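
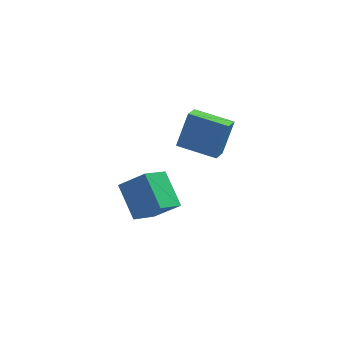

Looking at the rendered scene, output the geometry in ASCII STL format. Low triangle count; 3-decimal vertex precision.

solid 
facet normal -0.750 0.190 -0.633
outer loop
vertex -0.034 -2.724 0.01
vertex 0.703 -1.536 -0.506
vertex 0.88 -3.916 -1.43
endloop
endfacet
facet normal -0.494 -0.797 0.346
outer loop
vertex 2.177 -4.244 -0.334
vertex -0.034 -2.724 0.01
vertex 0.88 -3.916 -1.43
endloop
endfacet
facet normal -0.751 0.190 -0.633
outer loop
vertex 0.88 -3.916 -1.43
vertex 0.703 -1.536 -0.506
vertex 1.616 -2.727 -1.946
endloop
endfacet
facet normal 0.440 -0.573 -0.692
outer loop
vertex 1.616 -2.727 -1.946
vertex 2.177 -4.244 -0.334
vertex 0.88 -3.916 -1.43
endloop
endfacet
facet normal -0.440 0.573 0.692
outer loop
vertex -0.034 -2.724 0.01
vertex 2.0 -1.864 0.59
vertex 0.703 -1.536 -0.506
endloop
endfacet
facet normal -0.494 -0.797 0.346
outer loop
vertex 1.264 -3.053 1.106
vertex -0.034 -2.724 0.01
vertex 2.177 -4.244 -0.334
endloop
endfacet
facet normal -0.439 0.572 0.692
outer loop
vertex 1.264 -3.053 1.106
vertex 2.0 -1.864 0.59
vertex -0.034 -2.724 0.01
endloop
endfacet
facet normal 0.494 0.797 -0.346
outer loop
vertex 0.703 -1.536 -0.506
vertex 2.0 -1.864 0.59
vertex 1.616 -2.727 -1.946
endloop
endfacet
facet normal 0.439 -0.573 -0.692
outer loop
vertex 2.914 -3.056 -0.85
vertex 2.177 -4.244 -0.334
vertex 1.616 -2.727 -1.946
endloop
endfacet
facet normal 0.494 0.797 -0.346
outer loop
vertex 1.616 -2.727 -1.946
vertex 2.0 -1.864 0.59
vertex 2.914 -3.056 -0.85
endloop
endfacet
facet normal 0.750 -0.190 0.633
outer loop
vertex 2.914 -3.056 -0.85
vertex 1.264 -3.053 1.106
vertex 2.177 -4.244 -0.334
endloop
endfacet
facet normal 0.750 -0.190 0.633
outer loop
vertex 2.0 -1.864 0.59
vertex 1.264 -3.053 1.106
vertex 2.914 -3.056 -0.85
endloop
endfacet
facet normal -0.955 0.212 0.205
outer loop
vertex 2.374 2.62 1.915
vertex 2.541 3.582 1.696
vertex 1.853 2.245 -0.126
endloop
endfacet
facet normal -0.167 -0.961 0.219
outer loop
vertex 3.859 1.798 -0.556
vertex 2.374 2.62 1.915
vertex 1.853 2.245 -0.126
endloop
endfacet
facet normal -0.955 0.213 0.205
outer loop
vertex 1.853 2.245 -0.126
vertex 2.541 3.582 1.696
vertex 2.02 3.206 -0.346
endloop
endfacet
facet normal -0.244 -0.176 -0.954
outer loop
vertex 2.02 3.206 -0.346
vertex 3.859 1.798 -0.556
vertex 1.853 2.245 -0.126
endloop
endfacet
facet normal 0.243 0.175 0.954
outer loop
vertex 2.374 2.62 1.915
vertex 4.547 3.135 1.266
vertex 2.541 3.582 1.696
endloop
endfacet
facet normal -0.167 -0.961 0.220
outer loop
vertex 4.38 2.174 1.486
vertex 2.374 2.62 1.915
vertex 3.859 1.798 -0.556
endloop
endfacet
facet normal 0.243 0.176 0.954
outer loop
vertex 4.38 2.174 1.486
vertex 4.547 3.135 1.266
vertex 2.374 2.62 1.915
endloop
endfacet
facet normal 0.167 0.961 -0.220
outer loop
vertex 2.541 3.582 1.696
vertex 4.547 3.135 1.266
vertex 2.02 3.206 -0.346
endloop
endfacet
facet normal -0.243 -0.175 -0.954
outer loop
vertex 4.026 2.76 -0.775
vertex 3.859 1.798 -0.556
vertex 2.02 3.206 -0.346
endloop
endfacet
facet normal 0.167 0.961 -0.219
outer loop
vertex 2.02 3.206 -0.346
vertex 4.547 3.135 1.266
vertex 4.026 2.76 -0.775
endloop
endfacet
facet normal 0.955 -0.212 -0.205
outer loop
vertex 4.026 2.76 -0.775
vertex 4.38 2.174 1.486
vertex 3.859 1.798 -0.556
endloop
endfacet
facet normal 0.955 -0.213 -0.205
outer loop
vertex 4.547 3.135 1.266
vertex 4.38 2.174 1.486
vertex 4.026 2.76 -0.775
endloop
endfacet

endsolid


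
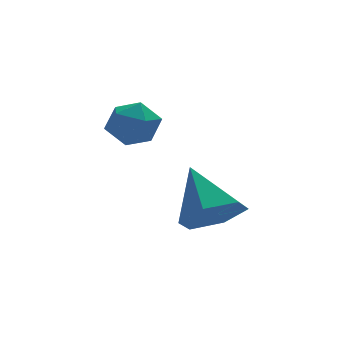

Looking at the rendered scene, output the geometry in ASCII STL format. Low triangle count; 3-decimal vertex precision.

solid 
facet normal 0.147 -0.730 -0.668
outer loop
vertex -0.94 -4.953 -2.997
vertex -1.476 -4.405 -3.714
vertex -0.438 -4.278 -3.625
endloop
endfacet
facet normal 0.724 0.097 0.683
outer loop
vertex -0.94 -4.953 -2.997
vertex -0.438 -4.278 -3.625
vertex -1.764 -2.975 -2.406
endloop
endfacet
facet normal 0.147 -0.730 -0.668
outer loop
vertex -0.438 -4.278 -3.625
vertex -1.476 -4.405 -3.714
vertex -0.974 -3.73 -4.342
endloop
endfacet
facet normal 0.707 0.707 0.012
outer loop
vertex -0.438 -4.278 -3.625
vertex -0.974 -3.73 -4.342
vertex -1.764 -2.975 -2.406
endloop
endfacet
facet normal 0.147 -0.730 -0.667
outer loop
vertex -0.974 -3.73 -4.342
vertex -1.476 -4.405 -3.714
vertex -2.013 -3.858 -4.431
endloop
endfacet
facet normal -0.080 0.917 -0.390
outer loop
vertex -0.974 -3.73 -4.342
vertex -2.013 -3.858 -4.431
vertex -1.764 -2.975 -2.406
endloop
endfacet
facet normal 0.147 -0.730 -0.667
outer loop
vertex -2.013 -3.858 -4.431
vertex -1.476 -4.405 -3.714
vertex -2.515 -4.533 -3.803
endloop
endfacet
facet normal -0.847 0.517 -0.121
outer loop
vertex -2.013 -3.858 -4.431
vertex -2.515 -4.533 -3.803
vertex -1.764 -2.975 -2.406
endloop
endfacet
facet normal 0.147 -0.730 -0.668
outer loop
vertex -2.515 -4.533 -3.803
vertex -1.476 -4.405 -3.714
vertex -1.978 -5.081 -3.086
endloop
endfacet
facet normal -0.830 -0.093 0.550
outer loop
vertex -2.515 -4.533 -3.803
vertex -1.978 -5.081 -3.086
vertex -1.764 -2.975 -2.406
endloop
endfacet
facet normal 0.147 -0.730 -0.668
outer loop
vertex -1.978 -5.081 -3.086
vertex -1.476 -4.405 -3.714
vertex -0.94 -4.953 -2.997
endloop
endfacet
facet normal -0.044 -0.303 0.952
outer loop
vertex -1.978 -5.081 -3.086
vertex -0.94 -4.953 -2.997
vertex -1.764 -2.975 -2.406
endloop
endfacet
facet normal -0.352 0.163 0.922
outer loop
vertex -3.323 -0.525 -0.827
vertex -3.504 -1.397 -0.742
vertex -2.706 -1.079 -0.493
endloop
endfacet
facet normal 0.158 0.633 0.758
outer loop
vertex -3.323 -0.525 -0.827
vertex -2.706 -1.079 -0.493
vertex -2.469 -0.443 -1.074
endloop
endfacet
facet normal -0.045 0.984 0.171
outer loop
vertex -3.323 -0.525 -0.827
vertex -2.469 -0.443 -1.074
vertex -3.119 -0.367 -1.682
endloop
endfacet
facet normal -0.682 0.731 -0.028
outer loop
vertex -3.323 -0.525 -0.827
vertex -3.119 -0.367 -1.682
vertex -3.759 -0.957 -1.477
endloop
endfacet
facet normal -0.872 0.223 0.436
outer loop
vertex -3.323 -0.525 -0.827
vertex -3.759 -0.957 -1.477
vertex -3.504 -1.397 -0.742
endloop
endfacet
facet normal 0.753 0.269 0.601
outer loop
vertex -2.469 -0.443 -1.074
vertex -2.706 -1.079 -0.493
vertex -2.121 -1.263 -1.143
endloop
endfacet
facet normal -0.074 -0.493 0.867
outer loop
vertex -2.706 -1.079 -0.493
vertex -3.504 -1.397 -0.742
vertex -2.761 -1.853 -0.938
endloop
endfacet
facet normal -0.915 -0.395 0.081
outer loop
vertex -3.504 -1.397 -0.742
vertex -3.759 -0.957 -1.477
vertex -3.411 -1.777 -1.546
endloop
endfacet
facet normal -0.608 0.428 -0.669
outer loop
vertex -3.759 -0.957 -1.477
vertex -3.119 -0.367 -1.682
vertex -3.174 -1.141 -2.127
endloop
endfacet
facet normal 0.422 0.837 -0.347
outer loop
vertex -3.119 -0.367 -1.682
vertex -2.469 -0.443 -1.074
vertex -2.376 -0.823 -1.878
endloop
endfacet
facet normal 0.682 -0.731 0.028
outer loop
vertex -2.557 -1.695 -1.793
vertex -2.121 -1.263 -1.143
vertex -2.761 -1.853 -0.938
endloop
endfacet
facet normal 0.045 -0.984 -0.171
outer loop
vertex -2.557 -1.695 -1.793
vertex -2.761 -1.853 -0.938
vertex -3.411 -1.777 -1.546
endloop
endfacet
facet normal -0.158 -0.633 -0.758
outer loop
vertex -2.557 -1.695 -1.793
vertex -3.411 -1.777 -1.546
vertex -3.174 -1.141 -2.127
endloop
endfacet
facet normal 0.352 -0.163 -0.922
outer loop
vertex -2.557 -1.695 -1.793
vertex -3.174 -1.141 -2.127
vertex -2.376 -0.823 -1.878
endloop
endfacet
facet normal 0.872 -0.223 -0.436
outer loop
vertex -2.557 -1.695 -1.793
vertex -2.376 -0.823 -1.878
vertex -2.121 -1.263 -1.143
endloop
endfacet
facet normal 0.608 -0.428 0.669
outer loop
vertex -2.761 -1.853 -0.938
vertex -2.121 -1.263 -1.143
vertex -2.706 -1.079 -0.493
endloop
endfacet
facet normal -0.422 -0.837 0.347
outer loop
vertex -3.411 -1.777 -1.546
vertex -2.761 -1.853 -0.938
vertex -3.504 -1.397 -0.742
endloop
endfacet
facet normal -0.753 -0.269 -0.601
outer loop
vertex -3.174 -1.141 -2.127
vertex -3.411 -1.777 -1.546
vertex -3.759 -0.957 -1.477
endloop
endfacet
facet normal 0.074 0.493 -0.867
outer loop
vertex -2.376 -0.823 -1.878
vertex -3.174 -1.141 -2.127
vertex -3.119 -0.367 -1.682
endloop
endfacet
facet normal 0.915 0.395 -0.081
outer loop
vertex -2.121 -1.263 -1.143
vertex -2.376 -0.823 -1.878
vertex -2.469 -0.443 -1.074
endloop
endfacet

endsolid


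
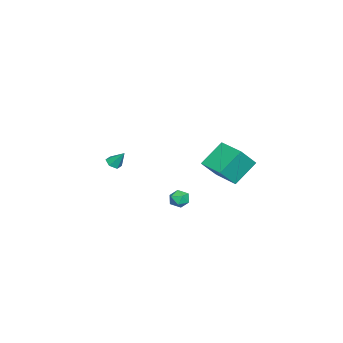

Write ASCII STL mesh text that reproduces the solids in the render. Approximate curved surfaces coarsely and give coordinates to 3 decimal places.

solid 
facet normal -0.615 -0.788 0.029
outer loop
vertex -1.822 3.135 4.845
vertex -2.665 3.752 3.7
vertex -0.789 2.284 3.627
endloop
endfacet
facet normal 0.543 -0.398 0.739
outer loop
vertex 0.245 3.608 3.58
vertex -1.822 3.135 4.845
vertex -0.789 2.284 3.627
endloop
endfacet
facet normal -0.615 -0.788 0.028
outer loop
vertex -0.789 2.284 3.627
vertex -2.665 3.752 3.7
vertex -1.631 2.901 2.482
endloop
endfacet
facet normal 0.571 -0.470 -0.673
outer loop
vertex -1.631 2.901 2.482
vertex 0.245 3.608 3.58
vertex -0.789 2.284 3.627
endloop
endfacet
facet normal -0.571 0.470 0.673
outer loop
vertex -1.822 3.135 4.845
vertex -1.631 5.076 3.653
vertex -2.665 3.752 3.7
endloop
endfacet
facet normal 0.543 -0.398 0.739
outer loop
vertex -0.789 4.459 4.798
vertex -1.822 3.135 4.845
vertex 0.245 3.608 3.58
endloop
endfacet
facet normal -0.571 0.470 0.673
outer loop
vertex -0.789 4.459 4.798
vertex -1.631 5.076 3.653
vertex -1.822 3.135 4.845
endloop
endfacet
facet normal -0.543 0.398 -0.739
outer loop
vertex -2.665 3.752 3.7
vertex -1.631 5.076 3.653
vertex -1.631 2.901 2.482
endloop
endfacet
facet normal 0.571 -0.469 -0.673
outer loop
vertex -0.598 4.225 2.435
vertex 0.245 3.608 3.58
vertex -1.631 2.901 2.482
endloop
endfacet
facet normal -0.544 0.398 -0.739
outer loop
vertex -1.631 2.901 2.482
vertex -1.631 5.076 3.653
vertex -0.598 4.225 2.435
endloop
endfacet
facet normal 0.615 0.788 -0.028
outer loop
vertex -0.598 4.225 2.435
vertex -0.789 4.459 4.798
vertex 0.245 3.608 3.58
endloop
endfacet
facet normal 0.616 0.788 -0.028
outer loop
vertex -1.631 5.076 3.653
vertex -0.789 4.459 4.798
vertex -0.598 4.225 2.435
endloop
endfacet
facet normal -0.118 -0.601 -0.791
outer loop
vertex -3.305 -3.666 1.499
vertex -3.826 -3.569 1.503
vertex -3.502 -3.26 1.22
endloop
endfacet
facet normal 0.897 0.441 0.008
outer loop
vertex -3.305 -3.666 1.499
vertex -3.502 -3.26 1.22
vertex -3.694 -2.891 2.397
endloop
endfacet
facet normal -0.118 -0.601 -0.791
outer loop
vertex -3.502 -3.26 1.22
vertex -3.826 -3.569 1.503
vertex -4.023 -3.163 1.224
endloop
endfacet
facet normal 0.174 0.947 -0.269
outer loop
vertex -3.502 -3.26 1.22
vertex -4.023 -3.163 1.224
vertex -3.694 -2.891 2.397
endloop
endfacet
facet normal -0.116 -0.600 -0.791
outer loop
vertex -4.023 -3.163 1.224
vertex -3.826 -3.569 1.503
vertex -4.348 -3.473 1.507
endloop
endfacet
facet normal -0.680 0.733 0.021
outer loop
vertex -4.023 -3.163 1.224
vertex -4.348 -3.473 1.507
vertex -3.694 -2.891 2.397
endloop
endfacet
facet normal -0.117 -0.601 -0.790
outer loop
vertex -4.348 -3.473 1.507
vertex -3.826 -3.569 1.503
vertex -4.151 -3.878 1.786
endloop
endfacet
facet normal -0.809 0.011 0.587
outer loop
vertex -4.348 -3.473 1.507
vertex -4.151 -3.878 1.786
vertex -3.694 -2.891 2.397
endloop
endfacet
facet normal -0.118 -0.600 -0.791
outer loop
vertex -4.151 -3.878 1.786
vertex -3.826 -3.569 1.503
vertex -3.63 -3.975 1.782
endloop
endfacet
facet normal -0.086 -0.495 0.864
outer loop
vertex -4.151 -3.878 1.786
vertex -3.63 -3.975 1.782
vertex -3.694 -2.891 2.397
endloop
endfacet
facet normal -0.118 -0.600 -0.791
outer loop
vertex -3.63 -3.975 1.782
vertex -3.826 -3.569 1.503
vertex -3.305 -3.666 1.499
endloop
endfacet
facet normal 0.768 -0.281 0.575
outer loop
vertex -3.63 -3.975 1.782
vertex -3.305 -3.666 1.499
vertex -3.694 -2.891 2.397
endloop
endfacet
facet normal 0.411 -0.115 0.904
outer loop
vertex -0.396 1.403 1.256
vertex -0.854 0.982 1.411
vertex -0.311 0.778 1.138
endloop
endfacet
facet normal 0.908 0.045 0.416
outer loop
vertex -0.396 1.403 1.256
vertex -0.311 0.778 1.138
vertex -0.133 1.213 0.702
endloop
endfacet
facet normal 0.734 0.668 0.119
outer loop
vertex -0.396 1.403 1.256
vertex -0.133 1.213 0.702
vertex -0.565 1.687 0.706
endloop
endfacet
facet normal 0.128 0.897 0.424
outer loop
vertex -0.396 1.403 1.256
vertex -0.565 1.687 0.706
vertex -1.011 1.544 1.144
endloop
endfacet
facet normal -0.071 0.412 0.909
outer loop
vertex -0.396 1.403 1.256
vertex -1.011 1.544 1.144
vertex -0.854 0.982 1.411
endloop
endfacet
facet normal 0.885 -0.456 -0.093
outer loop
vertex -0.133 1.213 0.702
vertex -0.311 0.778 1.138
vertex -0.429 0.676 0.516
endloop
endfacet
facet normal 0.082 -0.713 0.697
outer loop
vertex -0.311 0.778 1.138
vertex -0.854 0.982 1.411
vertex -0.875 0.533 0.954
endloop
endfacet
facet normal -0.696 0.140 0.704
outer loop
vertex -0.854 0.982 1.411
vertex -1.011 1.544 1.144
vertex -1.307 1.007 0.958
endloop
endfacet
facet normal -0.375 0.924 -0.080
outer loop
vertex -1.011 1.544 1.144
vertex -0.565 1.687 0.706
vertex -1.129 1.442 0.522
endloop
endfacet
facet normal 0.603 0.555 -0.573
outer loop
vertex -0.565 1.687 0.706
vertex -0.133 1.213 0.702
vertex -0.586 1.238 0.249
endloop
endfacet
facet normal -0.128 -0.897 -0.424
outer loop
vertex -1.044 0.817 0.404
vertex -0.429 0.676 0.516
vertex -0.875 0.533 0.954
endloop
endfacet
facet normal -0.734 -0.668 -0.119
outer loop
vertex -1.044 0.817 0.404
vertex -0.875 0.533 0.954
vertex -1.307 1.007 0.958
endloop
endfacet
facet normal -0.908 -0.045 -0.416
outer loop
vertex -1.044 0.817 0.404
vertex -1.307 1.007 0.958
vertex -1.129 1.442 0.522
endloop
endfacet
facet normal -0.411 0.115 -0.904
outer loop
vertex -1.044 0.817 0.404
vertex -1.129 1.442 0.522
vertex -0.586 1.238 0.249
endloop
endfacet
facet normal 0.071 -0.412 -0.909
outer loop
vertex -1.044 0.817 0.404
vertex -0.586 1.238 0.249
vertex -0.429 0.676 0.516
endloop
endfacet
facet normal 0.375 -0.924 0.080
outer loop
vertex -0.875 0.533 0.954
vertex -0.429 0.676 0.516
vertex -0.311 0.778 1.138
endloop
endfacet
facet normal -0.603 -0.555 0.573
outer loop
vertex -1.307 1.007 0.958
vertex -0.875 0.533 0.954
vertex -0.854 0.982 1.411
endloop
endfacet
facet normal -0.885 0.456 0.093
outer loop
vertex -1.129 1.442 0.522
vertex -1.307 1.007 0.958
vertex -1.011 1.544 1.144
endloop
endfacet
facet normal -0.082 0.713 -0.697
outer loop
vertex -0.586 1.238 0.249
vertex -1.129 1.442 0.522
vertex -0.565 1.687 0.706
endloop
endfacet
facet normal 0.696 -0.140 -0.704
outer loop
vertex -0.429 0.676 0.516
vertex -0.586 1.238 0.249
vertex -0.133 1.213 0.702
endloop
endfacet

endsolid


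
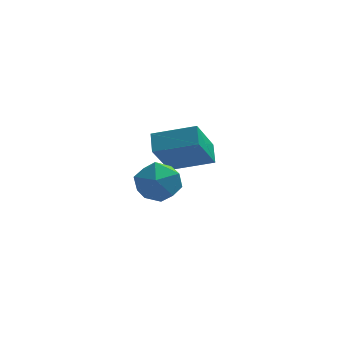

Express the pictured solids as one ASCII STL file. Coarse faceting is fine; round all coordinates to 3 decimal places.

solid 
facet normal -0.951 0.096 -0.294
outer loop
vertex -3.505 3.264 1.714
vertex -2.851 4.431 -0.02
vertex -3.424 2.415 1.173
endloop
endfacet
facet normal -0.299 -0.533 0.792
outer loop
vertex -1.589 2.229 1.74
vertex -3.505 3.264 1.714
vertex -3.424 2.415 1.173
endloop
endfacet
facet normal -0.951 0.096 -0.294
outer loop
vertex -3.424 2.415 1.173
vertex -2.851 4.431 -0.02
vertex -2.77 3.582 -0.561
endloop
endfacet
facet normal 0.080 -0.841 -0.536
outer loop
vertex -2.77 3.582 -0.561
vertex -1.589 2.229 1.74
vertex -3.424 2.415 1.173
endloop
endfacet
facet normal -0.080 0.841 0.536
outer loop
vertex -3.505 3.264 1.714
vertex -1.016 4.245 0.547
vertex -2.851 4.431 -0.02
endloop
endfacet
facet normal -0.299 -0.533 0.792
outer loop
vertex -1.67 3.078 2.281
vertex -3.505 3.264 1.714
vertex -1.589 2.229 1.74
endloop
endfacet
facet normal -0.080 0.841 0.536
outer loop
vertex -1.67 3.078 2.281
vertex -1.016 4.245 0.547
vertex -3.505 3.264 1.714
endloop
endfacet
facet normal 0.299 0.533 -0.792
outer loop
vertex -2.851 4.431 -0.02
vertex -1.016 4.245 0.547
vertex -2.77 3.582 -0.561
endloop
endfacet
facet normal 0.080 -0.841 -0.536
outer loop
vertex -0.935 3.396 0.006
vertex -1.589 2.229 1.74
vertex -2.77 3.582 -0.561
endloop
endfacet
facet normal 0.299 0.533 -0.792
outer loop
vertex -2.77 3.582 -0.561
vertex -1.016 4.245 0.547
vertex -0.935 3.396 0.006
endloop
endfacet
facet normal 0.951 -0.096 0.294
outer loop
vertex -0.935 3.396 0.006
vertex -1.67 3.078 2.281
vertex -1.589 2.229 1.74
endloop
endfacet
facet normal 0.951 -0.096 0.294
outer loop
vertex -1.016 4.245 0.547
vertex -1.67 3.078 2.281
vertex -0.935 3.396 0.006
endloop
endfacet
facet normal -0.084 0.724 0.684
outer loop
vertex -3.656 -0.46 1.926
vertex -3.203 -1.083 2.641
vertex -2.612 -0.451 2.045
endloop
endfacet
facet normal -0.012 0.999 0.030
outer loop
vertex -3.656 -0.46 1.926
vertex -2.612 -0.451 2.045
vertex -3.031 -0.427 1.081
endloop
endfacet
facet normal -0.545 0.751 -0.374
outer loop
vertex -3.656 -0.46 1.926
vertex -3.031 -0.427 1.081
vertex -3.882 -1.044 1.082
endloop
endfacet
facet normal -0.946 0.321 0.031
outer loop
vertex -3.656 -0.46 1.926
vertex -3.882 -1.044 1.082
vertex -3.988 -1.45 2.046
endloop
endfacet
facet normal -0.662 0.305 0.685
outer loop
vertex -3.656 -0.46 1.926
vertex -3.988 -1.45 2.046
vertex -3.203 -1.083 2.641
endloop
endfacet
facet normal 0.602 0.760 -0.243
outer loop
vertex -3.031 -0.427 1.081
vertex -2.612 -0.451 2.045
vertex -2.192 -1.03 1.274
endloop
endfacet
facet normal 0.486 0.315 0.815
outer loop
vertex -2.612 -0.451 2.045
vertex -3.203 -1.083 2.641
vertex -2.298 -1.436 2.238
endloop
endfacet
facet normal -0.449 -0.363 0.816
outer loop
vertex -3.203 -1.083 2.641
vertex -3.988 -1.45 2.046
vertex -3.149 -2.053 2.239
endloop
endfacet
facet normal -0.910 -0.337 -0.242
outer loop
vertex -3.988 -1.45 2.046
vertex -3.882 -1.044 1.082
vertex -3.568 -2.029 1.275
endloop
endfacet
facet normal -0.260 0.357 -0.897
outer loop
vertex -3.882 -1.044 1.082
vertex -3.031 -0.427 1.081
vertex -2.977 -1.397 0.679
endloop
endfacet
facet normal 0.946 -0.321 -0.031
outer loop
vertex -2.524 -2.02 1.394
vertex -2.192 -1.03 1.274
vertex -2.298 -1.436 2.238
endloop
endfacet
facet normal 0.545 -0.751 0.374
outer loop
vertex -2.524 -2.02 1.394
vertex -2.298 -1.436 2.238
vertex -3.149 -2.053 2.239
endloop
endfacet
facet normal 0.012 -0.999 -0.030
outer loop
vertex -2.524 -2.02 1.394
vertex -3.149 -2.053 2.239
vertex -3.568 -2.029 1.275
endloop
endfacet
facet normal 0.084 -0.724 -0.684
outer loop
vertex -2.524 -2.02 1.394
vertex -3.568 -2.029 1.275
vertex -2.977 -1.397 0.679
endloop
endfacet
facet normal 0.662 -0.305 -0.685
outer loop
vertex -2.524 -2.02 1.394
vertex -2.977 -1.397 0.679
vertex -2.192 -1.03 1.274
endloop
endfacet
facet normal 0.910 0.337 0.242
outer loop
vertex -2.298 -1.436 2.238
vertex -2.192 -1.03 1.274
vertex -2.612 -0.451 2.045
endloop
endfacet
facet normal 0.260 -0.357 0.897
outer loop
vertex -3.149 -2.053 2.239
vertex -2.298 -1.436 2.238
vertex -3.203 -1.083 2.641
endloop
endfacet
facet normal -0.602 -0.760 0.243
outer loop
vertex -3.568 -2.029 1.275
vertex -3.149 -2.053 2.239
vertex -3.988 -1.45 2.046
endloop
endfacet
facet normal -0.486 -0.315 -0.815
outer loop
vertex -2.977 -1.397 0.679
vertex -3.568 -2.029 1.275
vertex -3.882 -1.044 1.082
endloop
endfacet
facet normal 0.449 0.363 -0.816
outer loop
vertex -2.192 -1.03 1.274
vertex -2.977 -1.397 0.679
vertex -3.031 -0.427 1.081
endloop
endfacet

endsolid


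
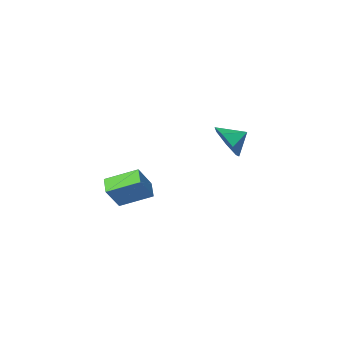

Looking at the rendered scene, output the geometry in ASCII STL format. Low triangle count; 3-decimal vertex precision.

solid 
facet normal 0.850 -0.220 -0.479
outer loop
vertex -2.353 -2.503 2.571
vertex -2.91 -2.954 1.79
vertex -2.597 -1.946 1.882
endloop
endfacet
facet normal -0.202 0.726 0.658
outer loop
vertex -2.353 -2.503 2.571
vertex -2.597 -1.946 1.882
vertex -3.87 -2.706 2.33
endloop
endfacet
facet normal 0.850 -0.220 -0.478
outer loop
vertex -2.597 -1.946 1.882
vertex -2.91 -2.954 1.79
vertex -3.076 -2.147 1.123
endloop
endfacet
facet normal -0.490 0.868 0.080
outer loop
vertex -2.597 -1.946 1.882
vertex -3.076 -2.147 1.123
vertex -3.87 -2.706 2.33
endloop
endfacet
facet normal 0.850 -0.220 -0.478
outer loop
vertex -3.076 -2.147 1.123
vertex -2.91 -2.954 1.79
vertex -3.43 -2.957 0.866
endloop
endfacet
facet normal -0.823 0.464 -0.327
outer loop
vertex -3.076 -2.147 1.123
vertex -3.43 -2.957 0.866
vertex -3.87 -2.706 2.33
endloop
endfacet
facet normal 0.850 -0.220 -0.478
outer loop
vertex -3.43 -2.957 0.866
vertex -2.91 -2.954 1.79
vertex -3.392 -3.764 1.305
endloop
endfacet
facet normal -0.950 -0.183 -0.254
outer loop
vertex -3.43 -2.957 0.866
vertex -3.392 -3.764 1.305
vertex -3.87 -2.706 2.33
endloop
endfacet
facet normal 0.850 -0.220 -0.478
outer loop
vertex -3.392 -3.764 1.305
vertex -2.91 -2.954 1.79
vertex -2.991 -3.962 2.109
endloop
endfacet
facet normal -0.774 -0.585 0.242
outer loop
vertex -3.392 -3.764 1.305
vertex -2.991 -3.962 2.109
vertex -3.87 -2.706 2.33
endloop
endfacet
facet normal 0.850 -0.220 -0.479
outer loop
vertex -2.991 -3.962 2.109
vertex -2.91 -2.954 1.79
vertex -2.529 -3.401 2.672
endloop
endfacet
facet normal -0.429 -0.439 0.789
outer loop
vertex -2.991 -3.962 2.109
vertex -2.529 -3.401 2.672
vertex -3.87 -2.706 2.33
endloop
endfacet
facet normal 0.850 -0.220 -0.479
outer loop
vertex -2.529 -3.401 2.672
vertex -2.91 -2.954 1.79
vertex -2.353 -2.503 2.571
endloop
endfacet
facet normal -0.174 0.144 0.974
outer loop
vertex -2.529 -3.401 2.672
vertex -2.353 -2.503 2.571
vertex -3.87 -2.706 2.33
endloop
endfacet
facet normal -0.572 -0.188 -0.798
outer loop
vertex 1.32 -2.594 0.174
vertex 1.668 -1.812 -0.259
vertex 2.563 -3.52 -0.499
endloop
endfacet
facet normal -0.363 -0.815 0.451
outer loop
vertex 3.392 -3.248 0.659
vertex 1.32 -2.594 0.174
vertex 2.563 -3.52 -0.499
endloop
endfacet
facet normal -0.572 -0.188 -0.798
outer loop
vertex 2.563 -3.52 -0.499
vertex 1.668 -1.812 -0.259
vertex 2.911 -2.738 -0.932
endloop
endfacet
facet normal 0.736 -0.548 -0.398
outer loop
vertex 2.911 -2.738 -0.932
vertex 3.392 -3.248 0.659
vertex 2.563 -3.52 -0.499
endloop
endfacet
facet normal -0.736 0.548 0.398
outer loop
vertex 1.32 -2.594 0.174
vertex 2.497 -1.54 0.899
vertex 1.668 -1.812 -0.259
endloop
endfacet
facet normal -0.363 -0.815 0.451
outer loop
vertex 2.149 -2.322 1.332
vertex 1.32 -2.594 0.174
vertex 3.392 -3.248 0.659
endloop
endfacet
facet normal -0.736 0.548 0.398
outer loop
vertex 2.149 -2.322 1.332
vertex 2.497 -1.54 0.899
vertex 1.32 -2.594 0.174
endloop
endfacet
facet normal 0.363 0.815 -0.451
outer loop
vertex 1.668 -1.812 -0.259
vertex 2.497 -1.54 0.899
vertex 2.911 -2.738 -0.932
endloop
endfacet
facet normal 0.736 -0.548 -0.398
outer loop
vertex 3.74 -2.466 0.226
vertex 3.392 -3.248 0.659
vertex 2.911 -2.738 -0.932
endloop
endfacet
facet normal 0.363 0.815 -0.451
outer loop
vertex 2.911 -2.738 -0.932
vertex 2.497 -1.54 0.899
vertex 3.74 -2.466 0.226
endloop
endfacet
facet normal 0.572 0.188 0.798
outer loop
vertex 3.74 -2.466 0.226
vertex 2.149 -2.322 1.332
vertex 3.392 -3.248 0.659
endloop
endfacet
facet normal 0.572 0.188 0.798
outer loop
vertex 2.497 -1.54 0.899
vertex 2.149 -2.322 1.332
vertex 3.74 -2.466 0.226
endloop
endfacet

endsolid


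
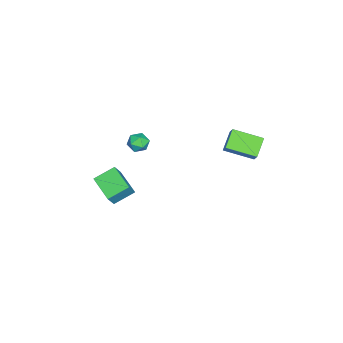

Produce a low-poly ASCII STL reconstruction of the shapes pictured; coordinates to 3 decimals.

solid 
facet normal -0.826 0.066 0.560
outer loop
vertex -4.149 2.526 1.337
vertex -4.365 4.185 0.822
vertex -4.655 2.239 0.624
endloop
endfacet
facet normal 0.123 -0.948 0.294
outer loop
vertex -3.615 2.155 -0.082
vertex -4.149 2.526 1.337
vertex -4.655 2.239 0.624
endloop
endfacet
facet normal -0.825 0.066 0.561
outer loop
vertex -4.655 2.239 0.624
vertex -4.365 4.185 0.822
vertex -4.872 3.897 0.11
endloop
endfacet
facet normal -0.551 -0.312 -0.774
outer loop
vertex -4.872 3.897 0.11
vertex -3.615 2.155 -0.082
vertex -4.655 2.239 0.624
endloop
endfacet
facet normal 0.551 0.312 0.774
outer loop
vertex -4.149 2.526 1.337
vertex -3.325 4.101 0.116
vertex -4.365 4.185 0.822
endloop
endfacet
facet normal 0.125 -0.947 0.295
outer loop
vertex -3.108 2.443 0.63
vertex -4.149 2.526 1.337
vertex -3.615 2.155 -0.082
endloop
endfacet
facet normal 0.551 0.312 0.774
outer loop
vertex -3.108 2.443 0.63
vertex -3.325 4.101 0.116
vertex -4.149 2.526 1.337
endloop
endfacet
facet normal -0.124 0.947 -0.295
outer loop
vertex -4.365 4.185 0.822
vertex -3.325 4.101 0.116
vertex -4.872 3.897 0.11
endloop
endfacet
facet normal -0.551 -0.312 -0.774
outer loop
vertex -3.831 3.814 -0.597
vertex -3.615 2.155 -0.082
vertex -4.872 3.897 0.11
endloop
endfacet
facet normal -0.124 0.948 -0.294
outer loop
vertex -4.872 3.897 0.11
vertex -3.325 4.101 0.116
vertex -3.831 3.814 -0.597
endloop
endfacet
facet normal 0.825 -0.067 -0.561
outer loop
vertex -3.831 3.814 -0.597
vertex -3.108 2.443 0.63
vertex -3.615 2.155 -0.082
endloop
endfacet
facet normal 0.826 -0.065 -0.560
outer loop
vertex -3.325 4.101 0.116
vertex -3.108 2.443 0.63
vertex -3.831 3.814 -0.597
endloop
endfacet
facet normal -0.538 0.123 -0.834
outer loop
vertex -3.125 -4.639 -4.333
vertex -3.876 -3.679 -3.708
vertex -2.055 -3.466 -4.85
endloop
endfacet
facet normal 0.548 -0.701 -0.456
outer loop
vertex -1.464 -3.601 -3.932
vertex -3.125 -4.639 -4.333
vertex -2.055 -3.466 -4.85
endloop
endfacet
facet normal -0.538 0.123 -0.834
outer loop
vertex -2.055 -3.466 -4.85
vertex -3.876 -3.679 -3.708
vertex -2.806 -2.506 -4.225
endloop
endfacet
facet normal 0.641 0.703 -0.309
outer loop
vertex -2.806 -2.506 -4.225
vertex -1.464 -3.601 -3.932
vertex -2.055 -3.466 -4.85
endloop
endfacet
facet normal -0.641 -0.703 0.309
outer loop
vertex -3.125 -4.639 -4.333
vertex -3.285 -3.814 -2.79
vertex -3.876 -3.679 -3.708
endloop
endfacet
facet normal 0.548 -0.701 -0.456
outer loop
vertex -2.534 -4.774 -3.415
vertex -3.125 -4.639 -4.333
vertex -1.464 -3.601 -3.932
endloop
endfacet
facet normal -0.641 -0.703 0.309
outer loop
vertex -2.534 -4.774 -3.415
vertex -3.285 -3.814 -2.79
vertex -3.125 -4.639 -4.333
endloop
endfacet
facet normal -0.548 0.701 0.456
outer loop
vertex -3.876 -3.679 -3.708
vertex -3.285 -3.814 -2.79
vertex -2.806 -2.506 -4.225
endloop
endfacet
facet normal 0.641 0.703 -0.309
outer loop
vertex -2.215 -2.641 -3.307
vertex -1.464 -3.601 -3.932
vertex -2.806 -2.506 -4.225
endloop
endfacet
facet normal -0.548 0.701 0.456
outer loop
vertex -2.806 -2.506 -4.225
vertex -3.285 -3.814 -2.79
vertex -2.215 -2.641 -3.307
endloop
endfacet
facet normal 0.538 -0.123 0.834
outer loop
vertex -2.215 -2.641 -3.307
vertex -2.534 -4.774 -3.415
vertex -1.464 -3.601 -3.932
endloop
endfacet
facet normal 0.538 -0.123 0.834
outer loop
vertex -3.285 -3.814 -2.79
vertex -2.534 -4.774 -3.415
vertex -2.215 -2.641 -3.307
endloop
endfacet
facet normal -0.279 -0.153 0.948
outer loop
vertex -3.507 -2.293 0.329
vertex -3.074 -2.806 0.374
vertex -2.875 -2.183 0.533
endloop
endfacet
facet normal -0.342 0.537 0.771
outer loop
vertex -3.507 -2.293 0.329
vertex -2.875 -2.183 0.533
vertex -3.17 -1.756 0.105
endloop
endfacet
facet normal -0.785 0.582 0.214
outer loop
vertex -3.507 -2.293 0.329
vertex -3.17 -1.756 0.105
vertex -3.551 -2.114 -0.318
endloop
endfacet
facet normal -0.996 -0.080 0.046
outer loop
vertex -3.507 -2.293 0.329
vertex -3.551 -2.114 -0.318
vertex -3.491 -2.764 -0.151
endloop
endfacet
facet normal -0.683 -0.533 0.500
outer loop
vertex -3.507 -2.293 0.329
vertex -3.491 -2.764 -0.151
vertex -3.074 -2.806 0.374
endloop
endfacet
facet normal 0.299 0.771 0.563
outer loop
vertex -3.17 -1.756 0.105
vertex -2.875 -2.183 0.533
vertex -2.529 -1.936 0.011
endloop
endfacet
facet normal 0.400 -0.345 0.849
outer loop
vertex -2.875 -2.183 0.533
vertex -3.074 -2.806 0.374
vertex -2.469 -2.586 0.178
endloop
endfacet
facet normal -0.252 -0.960 0.123
outer loop
vertex -3.074 -2.806 0.374
vertex -3.491 -2.764 -0.151
vertex -2.85 -2.944 -0.245
endloop
endfacet
facet normal -0.759 -0.227 -0.610
outer loop
vertex -3.491 -2.764 -0.151
vertex -3.551 -2.114 -0.318
vertex -3.145 -2.517 -0.673
endloop
endfacet
facet normal -0.417 0.844 -0.339
outer loop
vertex -3.551 -2.114 -0.318
vertex -3.17 -1.756 0.105
vertex -2.946 -1.894 -0.514
endloop
endfacet
facet normal 0.996 0.080 -0.046
outer loop
vertex -2.513 -2.407 -0.469
vertex -2.529 -1.936 0.011
vertex -2.469 -2.586 0.178
endloop
endfacet
facet normal 0.785 -0.582 -0.214
outer loop
vertex -2.513 -2.407 -0.469
vertex -2.469 -2.586 0.178
vertex -2.85 -2.944 -0.245
endloop
endfacet
facet normal 0.342 -0.537 -0.771
outer loop
vertex -2.513 -2.407 -0.469
vertex -2.85 -2.944 -0.245
vertex -3.145 -2.517 -0.673
endloop
endfacet
facet normal 0.279 0.153 -0.948
outer loop
vertex -2.513 -2.407 -0.469
vertex -3.145 -2.517 -0.673
vertex -2.946 -1.894 -0.514
endloop
endfacet
facet normal 0.683 0.533 -0.500
outer loop
vertex -2.513 -2.407 -0.469
vertex -2.946 -1.894 -0.514
vertex -2.529 -1.936 0.011
endloop
endfacet
facet normal 0.759 0.227 0.610
outer loop
vertex -2.469 -2.586 0.178
vertex -2.529 -1.936 0.011
vertex -2.875 -2.183 0.533
endloop
endfacet
facet normal 0.417 -0.844 0.339
outer loop
vertex -2.85 -2.944 -0.245
vertex -2.469 -2.586 0.178
vertex -3.074 -2.806 0.374
endloop
endfacet
facet normal -0.299 -0.771 -0.563
outer loop
vertex -3.145 -2.517 -0.673
vertex -2.85 -2.944 -0.245
vertex -3.491 -2.764 -0.151
endloop
endfacet
facet normal -0.400 0.345 -0.849
outer loop
vertex -2.946 -1.894 -0.514
vertex -3.145 -2.517 -0.673
vertex -3.551 -2.114 -0.318
endloop
endfacet
facet normal 0.252 0.960 -0.123
outer loop
vertex -2.529 -1.936 0.011
vertex -2.946 -1.894 -0.514
vertex -3.17 -1.756 0.105
endloop
endfacet

endsolid


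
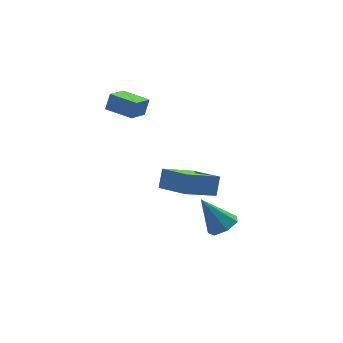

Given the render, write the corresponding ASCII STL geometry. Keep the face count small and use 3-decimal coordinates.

solid 
facet normal -0.793 -0.481 0.374
outer loop
vertex -3.521 1.304 1.857
vertex -4.199 2.491 1.945
vertex -3.83 1.187 1.052
endloop
endfacet
facet normal 0.494 -0.867 -0.064
outer loop
vertex -2.901 1.749 0.615
vertex -3.521 1.304 1.857
vertex -3.83 1.187 1.052
endloop
endfacet
facet normal -0.794 -0.480 0.373
outer loop
vertex -3.83 1.187 1.052
vertex -4.199 2.491 1.945
vertex -4.507 2.375 1.14
endloop
endfacet
facet normal -0.355 -0.134 -0.925
outer loop
vertex -4.507 2.375 1.14
vertex -2.901 1.749 0.615
vertex -3.83 1.187 1.052
endloop
endfacet
facet normal 0.354 0.134 0.925
outer loop
vertex -3.521 1.304 1.857
vertex -3.27 3.053 1.508
vertex -4.199 2.491 1.945
endloop
endfacet
facet normal 0.494 -0.867 -0.064
outer loop
vertex -2.593 1.865 1.42
vertex -3.521 1.304 1.857
vertex -2.901 1.749 0.615
endloop
endfacet
facet normal 0.355 0.134 0.925
outer loop
vertex -2.593 1.865 1.42
vertex -3.27 3.053 1.508
vertex -3.521 1.304 1.857
endloop
endfacet
facet normal -0.494 0.867 0.064
outer loop
vertex -4.199 2.491 1.945
vertex -3.27 3.053 1.508
vertex -4.507 2.375 1.14
endloop
endfacet
facet normal -0.355 -0.134 -0.925
outer loop
vertex -3.579 2.936 0.703
vertex -2.901 1.749 0.615
vertex -4.507 2.375 1.14
endloop
endfacet
facet normal -0.494 0.867 0.064
outer loop
vertex -4.507 2.375 1.14
vertex -3.27 3.053 1.508
vertex -3.579 2.936 0.703
endloop
endfacet
facet normal 0.794 0.481 -0.373
outer loop
vertex -3.579 2.936 0.703
vertex -2.593 1.865 1.42
vertex -2.901 1.749 0.615
endloop
endfacet
facet normal 0.793 0.480 -0.374
outer loop
vertex -3.27 3.053 1.508
vertex -2.593 1.865 1.42
vertex -3.579 2.936 0.703
endloop
endfacet
facet normal -0.391 -0.389 -0.834
outer loop
vertex -2.694 -4.173 -0.849
vertex -4.218 -4.208 -0.118
vertex -3.025 -2.534 -1.459
endloop
endfacet
facet normal 0.901 0.021 -0.432
outer loop
vertex -2.642 -2.152 -0.642
vertex -2.694 -4.173 -0.849
vertex -3.025 -2.534 -1.459
endloop
endfacet
facet normal -0.391 -0.390 -0.834
outer loop
vertex -3.025 -2.534 -1.459
vertex -4.218 -4.208 -0.118
vertex -4.549 -2.569 -0.729
endloop
endfacet
facet normal -0.186 0.921 -0.343
outer loop
vertex -4.549 -2.569 -0.729
vertex -2.642 -2.152 -0.642
vertex -3.025 -2.534 -1.459
endloop
endfacet
facet normal 0.186 -0.921 0.343
outer loop
vertex -2.694 -4.173 -0.849
vertex -3.835 -3.826 0.699
vertex -4.218 -4.208 -0.118
endloop
endfacet
facet normal 0.902 0.021 -0.432
outer loop
vertex -2.311 -3.791 -0.031
vertex -2.694 -4.173 -0.849
vertex -2.642 -2.152 -0.642
endloop
endfacet
facet normal 0.186 -0.921 0.343
outer loop
vertex -2.311 -3.791 -0.031
vertex -3.835 -3.826 0.699
vertex -2.694 -4.173 -0.849
endloop
endfacet
facet normal -0.901 -0.021 0.432
outer loop
vertex -4.218 -4.208 -0.118
vertex -3.835 -3.826 0.699
vertex -4.549 -2.569 -0.729
endloop
endfacet
facet normal -0.186 0.921 -0.343
outer loop
vertex -4.166 -2.187 0.089
vertex -2.642 -2.152 -0.642
vertex -4.549 -2.569 -0.729
endloop
endfacet
facet normal -0.902 -0.021 0.432
outer loop
vertex -4.549 -2.569 -0.729
vertex -3.835 -3.826 0.699
vertex -4.166 -2.187 0.089
endloop
endfacet
facet normal 0.391 0.390 0.834
outer loop
vertex -4.166 -2.187 0.089
vertex -2.311 -3.791 -0.031
vertex -2.642 -2.152 -0.642
endloop
endfacet
facet normal 0.391 0.389 0.834
outer loop
vertex -3.835 -3.826 0.699
vertex -2.311 -3.791 -0.031
vertex -4.166 -2.187 0.089
endloop
endfacet
facet normal 0.378 -0.420 -0.825
outer loop
vertex -0.685 -2.517 -4.169
vertex -1.406 -2.612 -4.451
vertex -0.925 -2.004 -4.54
endloop
endfacet
facet normal 0.662 0.617 0.426
outer loop
vertex -0.685 -2.517 -4.169
vertex -0.925 -2.004 -4.54
vertex -2.094 -1.848 -2.949
endloop
endfacet
facet normal 0.378 -0.420 -0.825
outer loop
vertex -0.925 -2.004 -4.54
vertex -1.406 -2.612 -4.451
vertex -1.527 -1.949 -4.844
endloop
endfacet
facet normal 0.102 0.995 -0.022
outer loop
vertex -0.925 -2.004 -4.54
vertex -1.527 -1.949 -4.844
vertex -2.094 -1.848 -2.949
endloop
endfacet
facet normal 0.378 -0.420 -0.825
outer loop
vertex -1.527 -1.949 -4.844
vertex -1.406 -2.612 -4.451
vertex -2.038 -2.393 -4.852
endloop
endfacet
facet normal -0.636 0.736 -0.230
outer loop
vertex -1.527 -1.949 -4.844
vertex -2.038 -2.393 -4.852
vertex -2.094 -1.848 -2.949
endloop
endfacet
facet normal 0.378 -0.420 -0.825
outer loop
vertex -2.038 -2.393 -4.852
vertex -1.406 -2.612 -4.451
vertex -2.073 -3.002 -4.558
endloop
endfacet
facet normal -0.998 0.038 -0.040
outer loop
vertex -2.038 -2.393 -4.852
vertex -2.073 -3.002 -4.558
vertex -2.094 -1.848 -2.949
endloop
endfacet
facet normal 0.378 -0.419 -0.826
outer loop
vertex -2.073 -3.002 -4.558
vertex -1.406 -2.612 -4.451
vertex -1.605 -3.317 -4.184
endloop
endfacet
facet normal -0.711 -0.576 0.404
outer loop
vertex -2.073 -3.002 -4.558
vertex -1.605 -3.317 -4.184
vertex -2.094 -1.848 -2.949
endloop
endfacet
facet normal 0.378 -0.419 -0.825
outer loop
vertex -1.605 -3.317 -4.184
vertex -1.406 -2.612 -4.451
vertex -0.988 -3.101 -4.011
endloop
endfacet
facet normal 0.010 -0.642 0.767
outer loop
vertex -1.605 -3.317 -4.184
vertex -0.988 -3.101 -4.011
vertex -2.094 -1.848 -2.949
endloop
endfacet
facet normal 0.378 -0.419 -0.825
outer loop
vertex -0.988 -3.101 -4.011
vertex -1.406 -2.612 -4.451
vertex -0.685 -2.517 -4.169
endloop
endfacet
facet normal 0.620 -0.111 0.777
outer loop
vertex -0.988 -3.101 -4.011
vertex -0.685 -2.517 -4.169
vertex -2.094 -1.848 -2.949
endloop
endfacet

endsolid


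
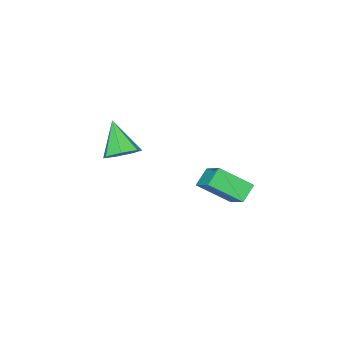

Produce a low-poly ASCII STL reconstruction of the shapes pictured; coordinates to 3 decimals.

solid 
facet normal 0.258 0.574 -0.777
outer loop
vertex -0.479 -2.058 -2.494
vertex -1.0 -1.416 -2.193
vertex -0.15 -1.56 -2.017
endloop
endfacet
facet normal 0.695 -0.681 0.232
outer loop
vertex -0.479 -2.058 -2.494
vertex -0.15 -1.56 -2.017
vertex -1.48 -2.484 -0.747
endloop
endfacet
facet normal 0.258 0.575 -0.777
outer loop
vertex -0.15 -1.56 -2.017
vertex -1.0 -1.416 -2.193
vertex -0.461 -0.954 -1.672
endloop
endfacet
facet normal 0.705 -0.041 0.708
outer loop
vertex -0.15 -1.56 -2.017
vertex -0.461 -0.954 -1.672
vertex -1.48 -2.484 -0.747
endloop
endfacet
facet normal 0.258 0.575 -0.777
outer loop
vertex -0.461 -0.954 -1.672
vertex -1.0 -1.416 -2.193
vertex -1.178 -0.696 -1.719
endloop
endfacet
facet normal 0.108 0.461 0.881
outer loop
vertex -0.461 -0.954 -1.672
vertex -1.178 -0.696 -1.719
vertex -1.48 -2.484 -0.747
endloop
endfacet
facet normal 0.258 0.575 -0.777
outer loop
vertex -1.178 -0.696 -1.719
vertex -1.0 -1.416 -2.193
vertex -1.761 -0.979 -2.122
endloop
endfacet
facet normal -0.645 0.446 0.620
outer loop
vertex -1.178 -0.696 -1.719
vertex -1.761 -0.979 -2.122
vertex -1.48 -2.484 -0.747
endloop
endfacet
facet normal 0.257 0.574 -0.777
outer loop
vertex -1.761 -0.979 -2.122
vertex -1.0 -1.416 -2.193
vertex -1.771 -1.592 -2.578
endloop
endfacet
facet normal -0.990 -0.074 0.121
outer loop
vertex -1.761 -0.979 -2.122
vertex -1.771 -1.592 -2.578
vertex -1.48 -2.484 -0.747
endloop
endfacet
facet normal 0.257 0.574 -0.777
outer loop
vertex -1.771 -1.592 -2.578
vertex -1.0 -1.416 -2.193
vertex -1.201 -2.072 -2.744
endloop
endfacet
facet normal -0.665 -0.707 -0.239
outer loop
vertex -1.771 -1.592 -2.578
vertex -1.201 -2.072 -2.744
vertex -1.48 -2.484 -0.747
endloop
endfacet
facet normal 0.258 0.574 -0.777
outer loop
vertex -1.201 -2.072 -2.744
vertex -1.0 -1.416 -2.193
vertex -0.479 -2.058 -2.494
endloop
endfacet
facet normal 0.085 -0.978 -0.190
outer loop
vertex -1.201 -2.072 -2.744
vertex -0.479 -2.058 -2.494
vertex -1.48 -2.484 -0.747
endloop
endfacet
facet normal -0.772 -0.084 0.630
outer loop
vertex -1.806 3.411 -1.323
vertex -2.742 4.534 -2.321
vertex -2.342 2.243 -2.135
endloop
endfacet
facet normal 0.529 -0.635 0.563
outer loop
vertex -1.578 2.326 -2.759
vertex -1.806 3.411 -1.323
vertex -2.342 2.243 -2.135
endloop
endfacet
facet normal -0.772 -0.084 0.630
outer loop
vertex -2.342 2.243 -2.135
vertex -2.742 4.534 -2.321
vertex -3.278 3.366 -3.132
endloop
endfacet
facet normal -0.353 -0.768 -0.534
outer loop
vertex -3.278 3.366 -3.132
vertex -1.578 2.326 -2.759
vertex -2.342 2.243 -2.135
endloop
endfacet
facet normal 0.353 0.768 0.534
outer loop
vertex -1.806 3.411 -1.323
vertex -1.978 4.617 -2.945
vertex -2.742 4.534 -2.321
endloop
endfacet
facet normal 0.530 -0.634 0.563
outer loop
vertex -1.042 3.494 -1.948
vertex -1.806 3.411 -1.323
vertex -1.578 2.326 -2.759
endloop
endfacet
facet normal 0.353 0.768 0.534
outer loop
vertex -1.042 3.494 -1.948
vertex -1.978 4.617 -2.945
vertex -1.806 3.411 -1.323
endloop
endfacet
facet normal -0.529 0.634 -0.564
outer loop
vertex -2.742 4.534 -2.321
vertex -1.978 4.617 -2.945
vertex -3.278 3.366 -3.132
endloop
endfacet
facet normal -0.353 -0.768 -0.534
outer loop
vertex -2.514 3.449 -3.757
vertex -1.578 2.326 -2.759
vertex -3.278 3.366 -3.132
endloop
endfacet
facet normal -0.530 0.634 -0.563
outer loop
vertex -3.278 3.366 -3.132
vertex -1.978 4.617 -2.945
vertex -2.514 3.449 -3.757
endloop
endfacet
facet normal 0.772 0.083 -0.630
outer loop
vertex -2.514 3.449 -3.757
vertex -1.042 3.494 -1.948
vertex -1.578 2.326 -2.759
endloop
endfacet
facet normal 0.772 0.084 -0.630
outer loop
vertex -1.978 4.617 -2.945
vertex -1.042 3.494 -1.948
vertex -2.514 3.449 -3.757
endloop
endfacet

endsolid


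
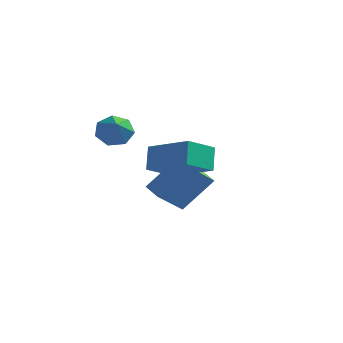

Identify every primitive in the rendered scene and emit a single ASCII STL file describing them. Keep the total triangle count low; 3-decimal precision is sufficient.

solid 
facet normal -0.929 0.137 -0.345
outer loop
vertex -2.817 -1.55 1.111
vertex -2.404 -0.318 0.49
vertex -2.548 -2.119 0.16
endloop
endfacet
facet normal -0.287 -0.856 0.431
outer loop
vertex -0.636 -2.402 0.87
vertex -2.817 -1.55 1.111
vertex -2.548 -2.119 0.16
endloop
endfacet
facet normal -0.929 0.137 -0.344
outer loop
vertex -2.548 -2.119 0.16
vertex -2.404 -0.318 0.49
vertex -2.136 -0.887 -0.461
endloop
endfacet
facet normal 0.236 -0.499 -0.834
outer loop
vertex -2.136 -0.887 -0.461
vertex -0.636 -2.402 0.87
vertex -2.548 -2.119 0.16
endloop
endfacet
facet normal -0.236 0.499 0.834
outer loop
vertex -2.817 -1.55 1.111
vertex -0.492 -0.601 1.2
vertex -2.404 -0.318 0.49
endloop
endfacet
facet normal -0.287 -0.856 0.431
outer loop
vertex -0.904 -1.833 1.821
vertex -2.817 -1.55 1.111
vertex -0.636 -2.402 0.87
endloop
endfacet
facet normal -0.236 0.499 0.834
outer loop
vertex -0.904 -1.833 1.821
vertex -0.492 -0.601 1.2
vertex -2.817 -1.55 1.111
endloop
endfacet
facet normal 0.287 0.856 -0.431
outer loop
vertex -2.404 -0.318 0.49
vertex -0.492 -0.601 1.2
vertex -2.136 -0.887 -0.461
endloop
endfacet
facet normal 0.236 -0.499 -0.834
outer loop
vertex -0.223 -1.17 0.249
vertex -0.636 -2.402 0.87
vertex -2.136 -0.887 -0.461
endloop
endfacet
facet normal 0.287 0.856 -0.431
outer loop
vertex -2.136 -0.887 -0.461
vertex -0.492 -0.601 1.2
vertex -0.223 -1.17 0.249
endloop
endfacet
facet normal 0.929 -0.138 0.344
outer loop
vertex -0.223 -1.17 0.249
vertex -0.904 -1.833 1.821
vertex -0.636 -2.402 0.87
endloop
endfacet
facet normal 0.929 -0.137 0.345
outer loop
vertex -0.492 -0.601 1.2
vertex -0.904 -1.833 1.821
vertex -0.223 -1.17 0.249
endloop
endfacet
facet normal -0.509 0.698 -0.505
outer loop
vertex -3.146 -2.603 1.506
vertex -3.652 -2.563 2.071
vertex -3.012 -2.163 1.979
endloop
endfacet
facet normal 0.971 -0.044 -0.235
outer loop
vertex -3.146 -2.603 1.506
vertex -3.012 -2.163 1.979
vertex -2.868 -3.637 2.849
endloop
endfacet
facet normal -0.509 0.698 -0.504
outer loop
vertex -3.012 -2.163 1.979
vertex -3.652 -2.563 2.071
vertex -3.361 -2.025 2.522
endloop
endfacet
facet normal 0.827 0.343 0.445
outer loop
vertex -3.012 -2.163 1.979
vertex -3.361 -2.025 2.522
vertex -2.868 -3.637 2.849
endloop
endfacet
facet normal -0.509 0.698 -0.504
outer loop
vertex -3.361 -2.025 2.522
vertex -3.652 -2.563 2.071
vertex -3.928 -2.292 2.725
endloop
endfacet
facet normal 0.216 0.257 0.942
outer loop
vertex -3.361 -2.025 2.522
vertex -3.928 -2.292 2.725
vertex -2.868 -3.637 2.849
endloop
endfacet
facet normal -0.509 0.698 -0.504
outer loop
vertex -3.928 -2.292 2.725
vertex -3.652 -2.563 2.071
vertex -4.288 -2.763 2.436
endloop
endfacet
facet normal -0.402 -0.235 0.885
outer loop
vertex -3.928 -2.292 2.725
vertex -4.288 -2.763 2.436
vertex -2.868 -3.637 2.849
endloop
endfacet
facet normal -0.509 0.696 -0.506
outer loop
vertex -4.288 -2.763 2.436
vertex -3.652 -2.563 2.071
vertex -4.168 -3.084 1.873
endloop
endfacet
facet normal -0.562 -0.764 0.316
outer loop
vertex -4.288 -2.763 2.436
vertex -4.168 -3.084 1.873
vertex -2.868 -3.637 2.849
endloop
endfacet
facet normal -0.510 0.697 -0.505
outer loop
vertex -4.168 -3.084 1.873
vertex -3.652 -2.563 2.071
vertex -3.66 -3.012 1.459
endloop
endfacet
facet normal -0.143 -0.931 -0.337
outer loop
vertex -4.168 -3.084 1.873
vertex -3.66 -3.012 1.459
vertex -2.868 -3.637 2.849
endloop
endfacet
facet normal -0.509 0.697 -0.505
outer loop
vertex -3.66 -3.012 1.459
vertex -3.652 -2.563 2.071
vertex -3.146 -2.603 1.506
endloop
endfacet
facet normal 0.539 -0.610 -0.581
outer loop
vertex -3.66 -3.012 1.459
vertex -3.146 -2.603 1.506
vertex -2.868 -3.637 2.849
endloop
endfacet
facet normal -0.470 -0.471 -0.746
outer loop
vertex -3.439 0.12 -2.142
vertex -4.256 0.568 -1.91
vertex -3.05 1.363 -3.171
endloop
endfacet
facet normal 0.851 -0.466 -0.241
outer loop
vertex -2.144 2.272 -1.73
vertex -3.439 0.12 -2.142
vertex -3.05 1.363 -3.171
endloop
endfacet
facet normal -0.470 -0.471 -0.746
outer loop
vertex -3.05 1.363 -3.171
vertex -4.256 0.568 -1.91
vertex -3.867 1.811 -2.939
endloop
endfacet
facet normal 0.235 0.749 -0.620
outer loop
vertex -3.867 1.811 -2.939
vertex -2.144 2.272 -1.73
vertex -3.05 1.363 -3.171
endloop
endfacet
facet normal -0.235 -0.749 0.620
outer loop
vertex -3.439 0.12 -2.142
vertex -3.35 1.477 -0.469
vertex -4.256 0.568 -1.91
endloop
endfacet
facet normal 0.851 -0.466 -0.241
outer loop
vertex -2.533 1.029 -0.701
vertex -3.439 0.12 -2.142
vertex -2.144 2.272 -1.73
endloop
endfacet
facet normal -0.235 -0.749 0.620
outer loop
vertex -2.533 1.029 -0.701
vertex -3.35 1.477 -0.469
vertex -3.439 0.12 -2.142
endloop
endfacet
facet normal -0.851 0.466 0.241
outer loop
vertex -4.256 0.568 -1.91
vertex -3.35 1.477 -0.469
vertex -3.867 1.811 -2.939
endloop
endfacet
facet normal 0.235 0.749 -0.620
outer loop
vertex -2.961 2.72 -1.498
vertex -2.144 2.272 -1.73
vertex -3.867 1.811 -2.939
endloop
endfacet
facet normal -0.851 0.466 0.241
outer loop
vertex -3.867 1.811 -2.939
vertex -3.35 1.477 -0.469
vertex -2.961 2.72 -1.498
endloop
endfacet
facet normal 0.470 0.471 0.746
outer loop
vertex -2.961 2.72 -1.498
vertex -2.533 1.029 -0.701
vertex -2.144 2.272 -1.73
endloop
endfacet
facet normal 0.470 0.471 0.746
outer loop
vertex -3.35 1.477 -0.469
vertex -2.533 1.029 -0.701
vertex -2.961 2.72 -1.498
endloop
endfacet

endsolid


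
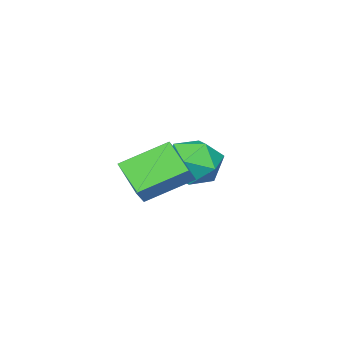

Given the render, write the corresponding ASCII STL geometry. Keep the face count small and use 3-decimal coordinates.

solid 
facet normal -0.327 0.917 -0.227
outer loop
vertex -4.208 1.077 -0.303
vertex -4.679 1.147 0.658
vertex -3.667 1.477 0.533
endloop
endfacet
facet normal 0.290 0.777 -0.559
outer loop
vertex -4.208 1.077 -0.303
vertex -3.667 1.477 0.533
vertex -3.182 0.805 -0.149
endloop
endfacet
facet normal 0.196 0.195 -0.961
outer loop
vertex -4.208 1.077 -0.303
vertex -3.182 0.805 -0.149
vertex -3.895 0.061 -0.445
endloop
endfacet
facet normal -0.478 -0.024 -0.878
outer loop
vertex -4.208 1.077 -0.303
vertex -3.895 0.061 -0.445
vertex -4.821 0.273 0.053
endloop
endfacet
facet normal -0.801 0.423 -0.423
outer loop
vertex -4.208 1.077 -0.303
vertex -4.821 0.273 0.053
vertex -4.679 1.147 0.658
endloop
endfacet
facet normal 0.778 0.625 -0.062
outer loop
vertex -3.182 0.805 -0.149
vertex -3.667 1.477 0.533
vertex -3.019 0.707 0.907
endloop
endfacet
facet normal -0.219 0.852 0.475
outer loop
vertex -3.667 1.477 0.533
vertex -4.679 1.147 0.658
vertex -3.945 0.919 1.405
endloop
endfacet
facet normal -0.986 0.052 0.157
outer loop
vertex -4.679 1.147 0.658
vertex -4.821 0.273 0.053
vertex -4.658 0.175 1.109
endloop
endfacet
facet normal -0.464 -0.671 -0.578
outer loop
vertex -4.821 0.273 0.053
vertex -3.895 0.061 -0.445
vertex -4.173 -0.497 0.427
endloop
endfacet
facet normal 0.626 -0.317 -0.712
outer loop
vertex -3.895 0.061 -0.445
vertex -3.182 0.805 -0.149
vertex -3.161 -0.167 0.302
endloop
endfacet
facet normal 0.478 0.024 0.878
outer loop
vertex -3.632 -0.097 1.263
vertex -3.019 0.707 0.907
vertex -3.945 0.919 1.405
endloop
endfacet
facet normal -0.196 -0.195 0.961
outer loop
vertex -3.632 -0.097 1.263
vertex -3.945 0.919 1.405
vertex -4.658 0.175 1.109
endloop
endfacet
facet normal -0.290 -0.777 0.559
outer loop
vertex -3.632 -0.097 1.263
vertex -4.658 0.175 1.109
vertex -4.173 -0.497 0.427
endloop
endfacet
facet normal 0.327 -0.917 0.227
outer loop
vertex -3.632 -0.097 1.263
vertex -4.173 -0.497 0.427
vertex -3.161 -0.167 0.302
endloop
endfacet
facet normal 0.801 -0.423 0.423
outer loop
vertex -3.632 -0.097 1.263
vertex -3.161 -0.167 0.302
vertex -3.019 0.707 0.907
endloop
endfacet
facet normal 0.464 0.671 0.578
outer loop
vertex -3.945 0.919 1.405
vertex -3.019 0.707 0.907
vertex -3.667 1.477 0.533
endloop
endfacet
facet normal -0.626 0.317 0.712
outer loop
vertex -4.658 0.175 1.109
vertex -3.945 0.919 1.405
vertex -4.679 1.147 0.658
endloop
endfacet
facet normal -0.778 -0.625 0.062
outer loop
vertex -4.173 -0.497 0.427
vertex -4.658 0.175 1.109
vertex -4.821 0.273 0.053
endloop
endfacet
facet normal 0.219 -0.852 -0.475
outer loop
vertex -3.161 -0.167 0.302
vertex -4.173 -0.497 0.427
vertex -3.895 0.061 -0.445
endloop
endfacet
facet normal 0.986 -0.052 -0.157
outer loop
vertex -3.019 0.707 0.907
vertex -3.161 -0.167 0.302
vertex -3.182 0.805 -0.149
endloop
endfacet
facet normal -0.650 -0.119 -0.750
outer loop
vertex -1.899 1.232 1.925
vertex -1.296 2.361 1.223
vertex -0.764 0.124 1.117
endloop
endfacet
facet normal -0.413 -0.774 0.481
outer loop
vertex -0.244 0.219 1.717
vertex -1.899 1.232 1.925
vertex -0.764 0.124 1.117
endloop
endfacet
facet normal -0.651 -0.119 -0.750
outer loop
vertex -0.764 0.124 1.117
vertex -1.296 2.361 1.223
vertex -0.162 1.253 0.415
endloop
endfacet
facet normal 0.638 -0.622 -0.454
outer loop
vertex -0.162 1.253 0.415
vertex -0.244 0.219 1.717
vertex -0.764 0.124 1.117
endloop
endfacet
facet normal -0.637 0.623 0.454
outer loop
vertex -1.899 1.232 1.925
vertex -0.776 2.456 1.823
vertex -1.296 2.361 1.223
endloop
endfacet
facet normal -0.413 -0.773 0.481
outer loop
vertex -1.378 1.327 2.525
vertex -1.899 1.232 1.925
vertex -0.244 0.219 1.717
endloop
endfacet
facet normal -0.637 0.622 0.455
outer loop
vertex -1.378 1.327 2.525
vertex -0.776 2.456 1.823
vertex -1.899 1.232 1.925
endloop
endfacet
facet normal 0.413 0.773 -0.481
outer loop
vertex -1.296 2.361 1.223
vertex -0.776 2.456 1.823
vertex -0.162 1.253 0.415
endloop
endfacet
facet normal 0.637 -0.623 -0.454
outer loop
vertex 0.359 1.348 1.015
vertex -0.244 0.219 1.717
vertex -0.162 1.253 0.415
endloop
endfacet
facet normal 0.413 0.774 -0.481
outer loop
vertex -0.162 1.253 0.415
vertex -0.776 2.456 1.823
vertex 0.359 1.348 1.015
endloop
endfacet
facet normal 0.651 0.119 0.750
outer loop
vertex 0.359 1.348 1.015
vertex -1.378 1.327 2.525
vertex -0.244 0.219 1.717
endloop
endfacet
facet normal 0.651 0.119 0.750
outer loop
vertex -0.776 2.456 1.823
vertex -1.378 1.327 2.525
vertex 0.359 1.348 1.015
endloop
endfacet

endsolid


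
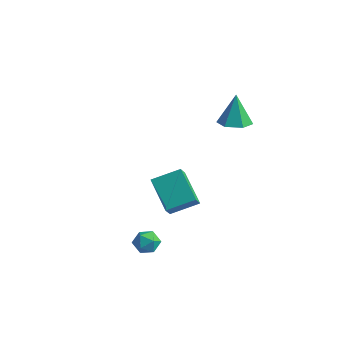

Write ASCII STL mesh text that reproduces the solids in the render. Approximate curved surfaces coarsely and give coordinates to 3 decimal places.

solid 
facet normal -0.586 -0.716 -0.379
outer loop
vertex 0.942 0.587 -2.408
vertex -0.597 1.249 -1.279
vertex 0.644 1.253 -3.204
endloop
endfacet
facet normal 0.761 -0.328 -0.559
outer loop
vertex 1.577 2.391 -2.601
vertex 0.942 0.587 -2.408
vertex 0.644 1.253 -3.204
endloop
endfacet
facet normal -0.587 -0.715 -0.380
outer loop
vertex 0.644 1.253 -3.204
vertex -0.597 1.249 -1.279
vertex -0.894 1.915 -2.075
endloop
endfacet
facet normal -0.276 0.617 -0.737
outer loop
vertex -0.894 1.915 -2.075
vertex 1.577 2.391 -2.601
vertex 0.644 1.253 -3.204
endloop
endfacet
facet normal 0.276 -0.617 0.737
outer loop
vertex 0.942 0.587 -2.408
vertex 0.336 2.387 -0.676
vertex -0.597 1.249 -1.279
endloop
endfacet
facet normal 0.762 -0.328 -0.559
outer loop
vertex 1.874 1.725 -1.805
vertex 0.942 0.587 -2.408
vertex 1.577 2.391 -2.601
endloop
endfacet
facet normal 0.276 -0.617 0.737
outer loop
vertex 1.874 1.725 -1.805
vertex 0.336 2.387 -0.676
vertex 0.942 0.587 -2.408
endloop
endfacet
facet normal -0.762 0.328 0.559
outer loop
vertex -0.597 1.249 -1.279
vertex 0.336 2.387 -0.676
vertex -0.894 1.915 -2.075
endloop
endfacet
facet normal -0.276 0.617 -0.737
outer loop
vertex 0.038 3.053 -1.472
vertex 1.577 2.391 -2.601
vertex -0.894 1.915 -2.075
endloop
endfacet
facet normal -0.762 0.327 0.559
outer loop
vertex -0.894 1.915 -2.075
vertex 0.336 2.387 -0.676
vertex 0.038 3.053 -1.472
endloop
endfacet
facet normal 0.586 0.715 0.380
outer loop
vertex 0.038 3.053 -1.472
vertex 1.874 1.725 -1.805
vertex 1.577 2.391 -2.601
endloop
endfacet
facet normal 0.586 0.716 0.379
outer loop
vertex 0.336 2.387 -0.676
vertex 1.874 1.725 -1.805
vertex 0.038 3.053 -1.472
endloop
endfacet
facet normal 0.244 0.876 -0.417
outer loop
vertex 2.04 -1.559 -3.337
vertex 1.694 -1.209 -2.804
vertex 2.398 -1.372 -2.734
endloop
endfacet
facet normal 0.739 0.380 -0.557
outer loop
vertex 2.04 -1.559 -3.337
vertex 2.398 -1.372 -2.734
vertex 2.508 -2.024 -3.033
endloop
endfacet
facet normal 0.420 -0.161 -0.893
outer loop
vertex 2.04 -1.559 -3.337
vertex 2.508 -2.024 -3.033
vertex 1.872 -2.263 -3.289
endloop
endfacet
facet normal -0.272 -0.001 -0.962
outer loop
vertex 2.04 -1.559 -3.337
vertex 1.872 -2.263 -3.289
vertex 1.369 -1.76 -3.147
endloop
endfacet
facet normal -0.381 0.640 -0.667
outer loop
vertex 2.04 -1.559 -3.337
vertex 1.369 -1.76 -3.147
vertex 1.694 -1.209 -2.804
endloop
endfacet
facet normal 0.988 0.136 0.066
outer loop
vertex 2.508 -2.024 -3.033
vertex 2.398 -1.372 -2.734
vertex 2.451 -1.96 -2.313
endloop
endfacet
facet normal 0.188 0.938 0.292
outer loop
vertex 2.398 -1.372 -2.734
vertex 1.694 -1.209 -2.804
vertex 1.948 -1.457 -2.171
endloop
endfacet
facet normal -0.823 0.557 -0.115
outer loop
vertex 1.694 -1.209 -2.804
vertex 1.369 -1.76 -3.147
vertex 1.312 -1.696 -2.427
endloop
endfacet
facet normal -0.648 -0.481 -0.591
outer loop
vertex 1.369 -1.76 -3.147
vertex 1.872 -2.263 -3.289
vertex 1.422 -2.348 -2.726
endloop
endfacet
facet normal 0.471 -0.741 -0.479
outer loop
vertex 1.872 -2.263 -3.289
vertex 2.508 -2.024 -3.033
vertex 2.126 -2.511 -2.656
endloop
endfacet
facet normal 0.272 0.001 0.962
outer loop
vertex 1.78 -2.161 -2.123
vertex 2.451 -1.96 -2.313
vertex 1.948 -1.457 -2.171
endloop
endfacet
facet normal -0.420 0.161 0.893
outer loop
vertex 1.78 -2.161 -2.123
vertex 1.948 -1.457 -2.171
vertex 1.312 -1.696 -2.427
endloop
endfacet
facet normal -0.739 -0.380 0.557
outer loop
vertex 1.78 -2.161 -2.123
vertex 1.312 -1.696 -2.427
vertex 1.422 -2.348 -2.726
endloop
endfacet
facet normal -0.244 -0.876 0.417
outer loop
vertex 1.78 -2.161 -2.123
vertex 1.422 -2.348 -2.726
vertex 2.126 -2.511 -2.656
endloop
endfacet
facet normal 0.381 -0.640 0.667
outer loop
vertex 1.78 -2.161 -2.123
vertex 2.126 -2.511 -2.656
vertex 2.451 -1.96 -2.313
endloop
endfacet
facet normal 0.648 0.481 0.591
outer loop
vertex 1.948 -1.457 -2.171
vertex 2.451 -1.96 -2.313
vertex 2.398 -1.372 -2.734
endloop
endfacet
facet normal -0.471 0.741 0.479
outer loop
vertex 1.312 -1.696 -2.427
vertex 1.948 -1.457 -2.171
vertex 1.694 -1.209 -2.804
endloop
endfacet
facet normal -0.988 -0.136 -0.066
outer loop
vertex 1.422 -2.348 -2.726
vertex 1.312 -1.696 -2.427
vertex 1.369 -1.76 -3.147
endloop
endfacet
facet normal -0.188 -0.938 -0.292
outer loop
vertex 2.126 -2.511 -2.656
vertex 1.422 -2.348 -2.726
vertex 1.872 -2.263 -3.289
endloop
endfacet
facet normal 0.823 -0.557 0.115
outer loop
vertex 2.451 -1.96 -2.313
vertex 2.126 -2.511 -2.656
vertex 2.508 -2.024 -3.033
endloop
endfacet
facet normal 0.149 -0.223 -0.963
outer loop
vertex 3.21 4.308 2.91
vertex 2.501 3.804 2.917
vertex 2.434 4.647 2.711
endloop
endfacet
facet normal 0.333 0.909 0.251
outer loop
vertex 3.21 4.308 2.91
vertex 2.434 4.647 2.711
vertex 2.239 4.196 4.603
endloop
endfacet
facet normal 0.149 -0.224 -0.963
outer loop
vertex 2.434 4.647 2.711
vertex 2.501 3.804 2.917
vertex 1.725 4.144 2.718
endloop
endfacet
facet normal -0.573 0.809 0.134
outer loop
vertex 2.434 4.647 2.711
vertex 1.725 4.144 2.718
vertex 2.239 4.196 4.603
endloop
endfacet
facet normal 0.149 -0.224 -0.963
outer loop
vertex 1.725 4.144 2.718
vertex 2.501 3.804 2.917
vertex 1.791 3.301 2.924
endloop
endfacet
facet normal -0.965 -0.011 0.263
outer loop
vertex 1.725 4.144 2.718
vertex 1.791 3.301 2.924
vertex 2.239 4.196 4.603
endloop
endfacet
facet normal 0.149 -0.224 -0.963
outer loop
vertex 1.791 3.301 2.924
vertex 2.501 3.804 2.917
vertex 2.567 2.962 3.123
endloop
endfacet
facet normal -0.451 -0.732 0.511
outer loop
vertex 1.791 3.301 2.924
vertex 2.567 2.962 3.123
vertex 2.239 4.196 4.603
endloop
endfacet
facet normal 0.149 -0.224 -0.963
outer loop
vertex 2.567 2.962 3.123
vertex 2.501 3.804 2.917
vertex 3.277 3.465 3.116
endloop
endfacet
facet normal 0.454 -0.632 0.628
outer loop
vertex 2.567 2.962 3.123
vertex 3.277 3.465 3.116
vertex 2.239 4.196 4.603
endloop
endfacet
facet normal 0.149 -0.223 -0.963
outer loop
vertex 3.277 3.465 3.116
vertex 2.501 3.804 2.917
vertex 3.21 4.308 2.91
endloop
endfacet
facet normal 0.846 0.189 0.498
outer loop
vertex 3.277 3.465 3.116
vertex 3.21 4.308 2.91
vertex 2.239 4.196 4.603
endloop
endfacet

endsolid


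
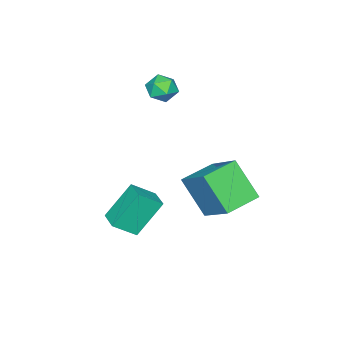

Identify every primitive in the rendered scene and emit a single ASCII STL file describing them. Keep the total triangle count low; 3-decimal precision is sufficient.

solid 
facet normal 0.100 -0.001 0.995
outer loop
vertex -2.826 -1.313 3.875
vertex -2.917 -2.075 3.883
vertex -2.215 -1.773 3.813
endloop
endfacet
facet normal 0.472 0.533 0.702
outer loop
vertex -2.826 -1.313 3.875
vertex -2.215 -1.773 3.813
vertex -2.269 -1.146 3.374
endloop
endfacet
facet normal 0.017 0.943 0.333
outer loop
vertex -2.826 -1.313 3.875
vertex -2.269 -1.146 3.374
vertex -3.004 -1.061 3.172
endloop
endfacet
facet normal -0.635 0.662 0.398
outer loop
vertex -2.826 -1.313 3.875
vertex -3.004 -1.061 3.172
vertex -3.405 -1.635 3.487
endloop
endfacet
facet normal -0.585 0.078 0.807
outer loop
vertex -2.826 -1.313 3.875
vertex -3.405 -1.635 3.487
vertex -2.917 -2.075 3.883
endloop
endfacet
facet normal 0.937 0.250 0.242
outer loop
vertex -2.269 -1.146 3.374
vertex -2.215 -1.773 3.813
vertex -2.015 -1.805 3.073
endloop
endfacet
facet normal 0.335 -0.613 0.716
outer loop
vertex -2.215 -1.773 3.813
vertex -2.917 -2.075 3.883
vertex -2.416 -2.379 3.388
endloop
endfacet
facet normal -0.771 -0.485 0.411
outer loop
vertex -2.917 -2.075 3.883
vertex -3.405 -1.635 3.487
vertex -3.151 -2.294 3.186
endloop
endfacet
facet normal -0.853 0.458 -0.250
outer loop
vertex -3.405 -1.635 3.487
vertex -3.004 -1.061 3.172
vertex -3.205 -1.667 2.747
endloop
endfacet
facet normal 0.203 0.913 -0.355
outer loop
vertex -3.004 -1.061 3.172
vertex -2.269 -1.146 3.374
vertex -2.503 -1.365 2.677
endloop
endfacet
facet normal 0.635 -0.662 -0.398
outer loop
vertex -2.594 -2.127 2.685
vertex -2.015 -1.805 3.073
vertex -2.416 -2.379 3.388
endloop
endfacet
facet normal -0.017 -0.943 -0.333
outer loop
vertex -2.594 -2.127 2.685
vertex -2.416 -2.379 3.388
vertex -3.151 -2.294 3.186
endloop
endfacet
facet normal -0.472 -0.533 -0.702
outer loop
vertex -2.594 -2.127 2.685
vertex -3.151 -2.294 3.186
vertex -3.205 -1.667 2.747
endloop
endfacet
facet normal -0.100 0.001 -0.995
outer loop
vertex -2.594 -2.127 2.685
vertex -3.205 -1.667 2.747
vertex -2.503 -1.365 2.677
endloop
endfacet
facet normal 0.585 -0.078 -0.807
outer loop
vertex -2.594 -2.127 2.685
vertex -2.503 -1.365 2.677
vertex -2.015 -1.805 3.073
endloop
endfacet
facet normal 0.853 -0.458 0.250
outer loop
vertex -2.416 -2.379 3.388
vertex -2.015 -1.805 3.073
vertex -2.215 -1.773 3.813
endloop
endfacet
facet normal -0.203 -0.913 0.355
outer loop
vertex -3.151 -2.294 3.186
vertex -2.416 -2.379 3.388
vertex -2.917 -2.075 3.883
endloop
endfacet
facet normal -0.937 -0.250 -0.242
outer loop
vertex -3.205 -1.667 2.747
vertex -3.151 -2.294 3.186
vertex -3.405 -1.635 3.487
endloop
endfacet
facet normal -0.335 0.613 -0.716
outer loop
vertex -2.503 -1.365 2.677
vertex -3.205 -1.667 2.747
vertex -3.004 -1.061 3.172
endloop
endfacet
facet normal 0.771 0.485 -0.411
outer loop
vertex -2.015 -1.805 3.073
vertex -2.503 -1.365 2.677
vertex -2.269 -1.146 3.374
endloop
endfacet
facet normal -0.575 -0.811 -0.105
outer loop
vertex 0.396 -1.009 -0.587
vertex -0.387 -0.354 -1.359
vertex 1.455 -1.561 -2.129
endloop
endfacet
facet normal 0.612 -0.512 0.603
outer loop
vertex 2.047 -0.726 -2.021
vertex 0.396 -1.009 -0.587
vertex 1.455 -1.561 -2.129
endloop
endfacet
facet normal -0.575 -0.811 -0.105
outer loop
vertex 1.455 -1.561 -2.129
vertex -0.387 -0.354 -1.359
vertex 0.672 -0.906 -2.901
endloop
endfacet
facet normal 0.543 -0.283 -0.791
outer loop
vertex 0.672 -0.906 -2.901
vertex 2.047 -0.726 -2.021
vertex 1.455 -1.561 -2.129
endloop
endfacet
facet normal -0.543 0.283 0.791
outer loop
vertex 0.396 -1.009 -0.587
vertex 0.205 0.481 -1.251
vertex -0.387 -0.354 -1.359
endloop
endfacet
facet normal 0.612 -0.512 0.603
outer loop
vertex 0.988 -0.174 -0.479
vertex 0.396 -1.009 -0.587
vertex 2.047 -0.726 -2.021
endloop
endfacet
facet normal -0.543 0.283 0.791
outer loop
vertex 0.988 -0.174 -0.479
vertex 0.205 0.481 -1.251
vertex 0.396 -1.009 -0.587
endloop
endfacet
facet normal -0.612 0.512 -0.603
outer loop
vertex -0.387 -0.354 -1.359
vertex 0.205 0.481 -1.251
vertex 0.672 -0.906 -2.901
endloop
endfacet
facet normal 0.543 -0.283 -0.791
outer loop
vertex 1.264 -0.071 -2.793
vertex 2.047 -0.726 -2.021
vertex 0.672 -0.906 -2.901
endloop
endfacet
facet normal -0.612 0.512 -0.603
outer loop
vertex 0.672 -0.906 -2.901
vertex 0.205 0.481 -1.251
vertex 1.264 -0.071 -2.793
endloop
endfacet
facet normal 0.575 0.811 0.105
outer loop
vertex 1.264 -0.071 -2.793
vertex 0.988 -0.174 -0.479
vertex 2.047 -0.726 -2.021
endloop
endfacet
facet normal 0.575 0.811 0.105
outer loop
vertex 0.205 0.481 -1.251
vertex 0.988 -0.174 -0.479
vertex 1.264 -0.071 -2.793
endloop
endfacet
facet normal -0.948 0.282 0.149
outer loop
vertex -2.64 2.038 0.403
vertex -2.514 3.325 -1.226
vertex -3.329 0.425 -0.925
endloop
endfacet
facet normal -0.061 -0.619 0.783
outer loop
vertex -1.746 -0.045 -1.174
vertex -2.64 2.038 0.403
vertex -3.329 0.425 -0.925
endloop
endfacet
facet normal -0.948 0.282 0.150
outer loop
vertex -3.329 0.425 -0.925
vertex -2.514 3.325 -1.226
vertex -3.203 1.713 -2.554
endloop
endfacet
facet normal -0.313 -0.733 -0.604
outer loop
vertex -3.203 1.713 -2.554
vertex -1.746 -0.045 -1.174
vertex -3.329 0.425 -0.925
endloop
endfacet
facet normal 0.313 0.733 0.604
outer loop
vertex -2.64 2.038 0.403
vertex -0.931 2.855 -1.475
vertex -2.514 3.325 -1.226
endloop
endfacet
facet normal -0.061 -0.619 0.783
outer loop
vertex -1.057 1.567 0.154
vertex -2.64 2.038 0.403
vertex -1.746 -0.045 -1.174
endloop
endfacet
facet normal 0.313 0.733 0.604
outer loop
vertex -1.057 1.567 0.154
vertex -0.931 2.855 -1.475
vertex -2.64 2.038 0.403
endloop
endfacet
facet normal 0.061 0.619 -0.783
outer loop
vertex -2.514 3.325 -1.226
vertex -0.931 2.855 -1.475
vertex -3.203 1.713 -2.554
endloop
endfacet
facet normal -0.313 -0.733 -0.604
outer loop
vertex -1.62 1.242 -2.803
vertex -1.746 -0.045 -1.174
vertex -3.203 1.713 -2.554
endloop
endfacet
facet normal 0.061 0.619 -0.783
outer loop
vertex -3.203 1.713 -2.554
vertex -0.931 2.855 -1.475
vertex -1.62 1.242 -2.803
endloop
endfacet
facet normal 0.948 -0.282 -0.149
outer loop
vertex -1.62 1.242 -2.803
vertex -1.057 1.567 0.154
vertex -1.746 -0.045 -1.174
endloop
endfacet
facet normal 0.948 -0.282 -0.149
outer loop
vertex -0.931 2.855 -1.475
vertex -1.057 1.567 0.154
vertex -1.62 1.242 -2.803
endloop
endfacet

endsolid


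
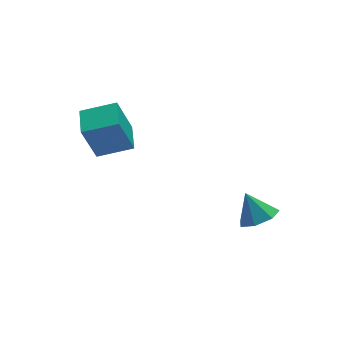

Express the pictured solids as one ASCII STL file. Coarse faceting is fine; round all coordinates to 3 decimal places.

solid 
facet normal -0.891 0.336 -0.306
outer loop
vertex -2.692 2.925 1.612
vertex -2.276 4.187 1.785
vertex -2.052 2.963 -0.208
endloop
endfacet
facet normal -0.310 -0.942 -0.129
outer loop
vertex -0.644 2.433 0.275
vertex -2.692 2.925 1.612
vertex -2.052 2.963 -0.208
endloop
endfacet
facet normal -0.891 0.336 -0.306
outer loop
vertex -2.052 2.963 -0.208
vertex -2.276 4.187 1.785
vertex -1.636 4.225 -0.035
endloop
endfacet
facet normal 0.331 0.020 -0.943
outer loop
vertex -1.636 4.225 -0.035
vertex -0.644 2.433 0.275
vertex -2.052 2.963 -0.208
endloop
endfacet
facet normal -0.331 -0.020 0.943
outer loop
vertex -2.692 2.925 1.612
vertex -0.868 3.657 2.268
vertex -2.276 4.187 1.785
endloop
endfacet
facet normal -0.310 -0.942 -0.129
outer loop
vertex -1.284 2.395 2.095
vertex -2.692 2.925 1.612
vertex -0.644 2.433 0.275
endloop
endfacet
facet normal -0.331 -0.020 0.943
outer loop
vertex -1.284 2.395 2.095
vertex -0.868 3.657 2.268
vertex -2.692 2.925 1.612
endloop
endfacet
facet normal 0.310 0.942 0.129
outer loop
vertex -2.276 4.187 1.785
vertex -0.868 3.657 2.268
vertex -1.636 4.225 -0.035
endloop
endfacet
facet normal 0.331 0.020 -0.943
outer loop
vertex -0.228 3.695 0.448
vertex -0.644 2.433 0.275
vertex -1.636 4.225 -0.035
endloop
endfacet
facet normal 0.310 0.942 0.129
outer loop
vertex -1.636 4.225 -0.035
vertex -0.868 3.657 2.268
vertex -0.228 3.695 0.448
endloop
endfacet
facet normal 0.891 -0.336 0.306
outer loop
vertex -0.228 3.695 0.448
vertex -1.284 2.395 2.095
vertex -0.644 2.433 0.275
endloop
endfacet
facet normal 0.891 -0.336 0.306
outer loop
vertex -0.868 3.657 2.268
vertex -1.284 2.395 2.095
vertex -0.228 3.695 0.448
endloop
endfacet
facet normal 0.231 -0.500 -0.835
outer loop
vertex 3.703 -1.256 -1.986
vertex 2.952 -1.711 -1.921
vertex 3.099 -0.949 -2.337
endloop
endfacet
facet normal 0.367 0.915 0.169
outer loop
vertex 3.703 -1.256 -1.986
vertex 3.099 -0.949 -2.337
vertex 2.648 -1.049 -0.819
endloop
endfacet
facet normal 0.231 -0.500 -0.835
outer loop
vertex 3.099 -0.949 -2.337
vertex 2.952 -1.711 -1.921
vertex 2.384 -1.216 -2.375
endloop
endfacet
facet normal -0.348 0.937 -0.042
outer loop
vertex 3.099 -0.949 -2.337
vertex 2.384 -1.216 -2.375
vertex 2.648 -1.049 -0.819
endloop
endfacet
facet normal 0.231 -0.501 -0.834
outer loop
vertex 2.384 -1.216 -2.375
vertex 2.952 -1.711 -1.921
vertex 2.097 -1.855 -2.071
endloop
endfacet
facet normal -0.888 0.448 0.103
outer loop
vertex 2.384 -1.216 -2.375
vertex 2.097 -1.855 -2.071
vertex 2.648 -1.049 -0.819
endloop
endfacet
facet normal 0.231 -0.502 -0.834
outer loop
vertex 2.097 -1.855 -2.071
vertex 2.952 -1.711 -1.921
vertex 2.454 -2.385 -1.653
endloop
endfacet
facet normal -0.850 -0.184 0.493
outer loop
vertex 2.097 -1.855 -2.071
vertex 2.454 -2.385 -1.653
vertex 2.648 -1.049 -0.819
endloop
endfacet
facet normal 0.230 -0.502 -0.834
outer loop
vertex 2.454 -2.385 -1.653
vertex 2.952 -1.711 -1.921
vertex 3.186 -2.408 -1.437
endloop
endfacet
facet normal -0.262 -0.483 0.835
outer loop
vertex 2.454 -2.385 -1.653
vertex 3.186 -2.408 -1.437
vertex 2.648 -1.049 -0.819
endloop
endfacet
facet normal 0.232 -0.501 -0.834
outer loop
vertex 3.186 -2.408 -1.437
vertex 2.952 -1.711 -1.921
vertex 3.742 -1.905 -1.585
endloop
endfacet
facet normal 0.435 -0.224 0.872
outer loop
vertex 3.186 -2.408 -1.437
vertex 3.742 -1.905 -1.585
vertex 2.648 -1.049 -0.819
endloop
endfacet
facet normal 0.232 -0.501 -0.834
outer loop
vertex 3.742 -1.905 -1.585
vertex 2.952 -1.711 -1.921
vertex 3.703 -1.256 -1.986
endloop
endfacet
facet normal 0.714 0.398 0.575
outer loop
vertex 3.742 -1.905 -1.585
vertex 3.703 -1.256 -1.986
vertex 2.648 -1.049 -0.819
endloop
endfacet

endsolid
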